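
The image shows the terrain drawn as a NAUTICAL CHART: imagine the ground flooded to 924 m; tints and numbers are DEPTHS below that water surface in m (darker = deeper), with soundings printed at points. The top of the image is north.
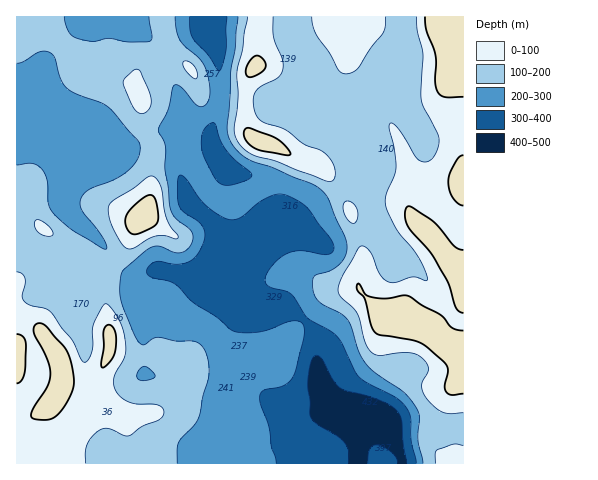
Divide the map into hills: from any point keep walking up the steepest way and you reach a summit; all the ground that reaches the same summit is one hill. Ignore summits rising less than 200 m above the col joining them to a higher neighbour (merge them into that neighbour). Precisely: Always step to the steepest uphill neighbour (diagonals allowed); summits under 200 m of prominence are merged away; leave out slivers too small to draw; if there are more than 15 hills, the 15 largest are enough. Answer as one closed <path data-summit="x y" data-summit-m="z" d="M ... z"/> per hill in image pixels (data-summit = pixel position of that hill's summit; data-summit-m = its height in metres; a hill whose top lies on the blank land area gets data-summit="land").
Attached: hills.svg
<path data-summit="land" d="M463 16l-253 1-1 15 8 17 3 26 0 28-9 28 0 9 3 11 13 18-14 16-24 18 27 25 7 14 4 16-34 19 4 8 7 9 40 21 19 1 22-6 16 7 9 10 5 10 4 48 10 18 8 9-12 0-28 8-7 5 0 2 7 14-5 5-36 16-1 2 209-1z"/><path data-summit="land" d="M209 16l-193 1 0 114 51-2 21 7 10 7-11 17-20 19-4 14 0 11 6 10 36 32 19 26 6 2 24-2-5 4-6 11-6 21 6 8 10 1 25 9 14 0 5-2 7-6 7-13 6-5-15-9-9-14 34-19-4-16-7-14-27-25 24-18 14-16-13-18-3-11 0-9 9-28 0-28-3-26-8-17z"/><path data-summit="land" d="M67 129l-51 3 0 331 219 1-10-22-2-32 2-47-2-16 3-12 11-15 7-6-26-13-3 0-11 17-12 8-19-1-20-8-10-1-3-3-3-8 4-12 8-17 5-4-24 2-6-2-19-26-32-28-10-14 0-11 4-14 20-19 11-16-10-8z"/>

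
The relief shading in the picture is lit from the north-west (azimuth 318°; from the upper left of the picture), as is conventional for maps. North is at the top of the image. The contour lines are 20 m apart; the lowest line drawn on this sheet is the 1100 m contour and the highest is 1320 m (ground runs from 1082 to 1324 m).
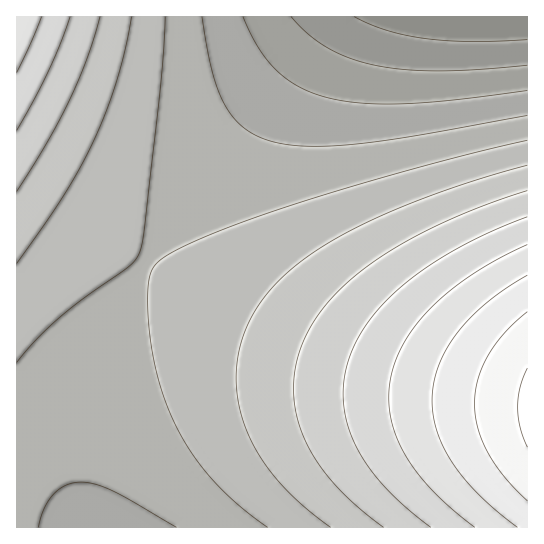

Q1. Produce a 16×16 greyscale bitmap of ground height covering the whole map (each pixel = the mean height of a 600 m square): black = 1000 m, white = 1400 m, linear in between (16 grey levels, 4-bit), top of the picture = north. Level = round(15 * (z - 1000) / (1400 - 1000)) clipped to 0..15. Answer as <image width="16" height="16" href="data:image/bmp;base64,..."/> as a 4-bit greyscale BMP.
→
<image width="16" height="16" href="data:image/bmp;base64,Qk32AAAAAAAAAHYAAAAoAAAAEAAAABAAAAABAAQAAAAAAIAAAAATCwAAEwsAABAAAAAAAAAAAAAAABEREQAiIiIAMzMzAERERABVVVUAZmZmAHd3dwCIiIgAmZmZAKqqqgC7u7sAzMzMAN3d3QDu7u4A////AGZmZnd4iZqrZmZnd4iZqrtmZnd4iJmrvGZmd3iJmqu8dmd3eImaq7x3d3d4iZqrvHd3d3iImaq7d3d3d4iJmqt3d3d3eIiZmod3d3d3eIiZiHd3d3d3eIiId3ZmZmZ3d5iHdmZmZmZmmId2ZlVVVVWZh3ZlVVRERKmIdmVUREQ0"/>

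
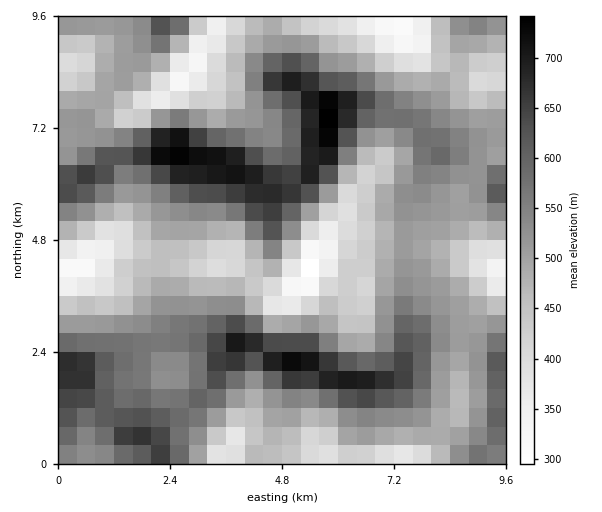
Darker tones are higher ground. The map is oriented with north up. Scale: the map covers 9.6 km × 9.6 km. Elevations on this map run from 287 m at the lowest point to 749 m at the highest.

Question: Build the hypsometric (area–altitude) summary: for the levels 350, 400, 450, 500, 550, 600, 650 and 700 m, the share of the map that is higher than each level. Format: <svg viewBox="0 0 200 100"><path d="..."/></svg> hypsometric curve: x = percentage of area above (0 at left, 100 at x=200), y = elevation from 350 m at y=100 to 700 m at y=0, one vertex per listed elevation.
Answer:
<svg viewBox="0 0 200 100"><path d="M191 100l-13-14-25-15-33-14-51-14-28-14-19-15-15-14"/></svg>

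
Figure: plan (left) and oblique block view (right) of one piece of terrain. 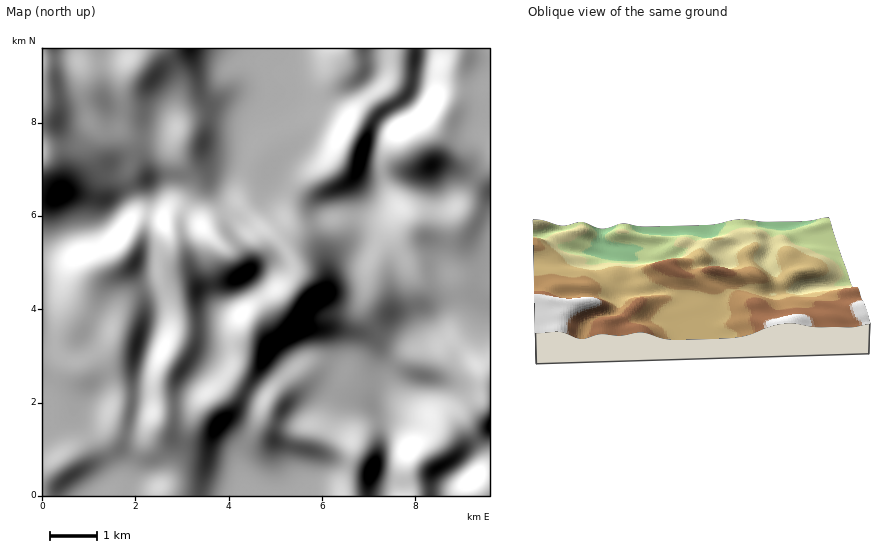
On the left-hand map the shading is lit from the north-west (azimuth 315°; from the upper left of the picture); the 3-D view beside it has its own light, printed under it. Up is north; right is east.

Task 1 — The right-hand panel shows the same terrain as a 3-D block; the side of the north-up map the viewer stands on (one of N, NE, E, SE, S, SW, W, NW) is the N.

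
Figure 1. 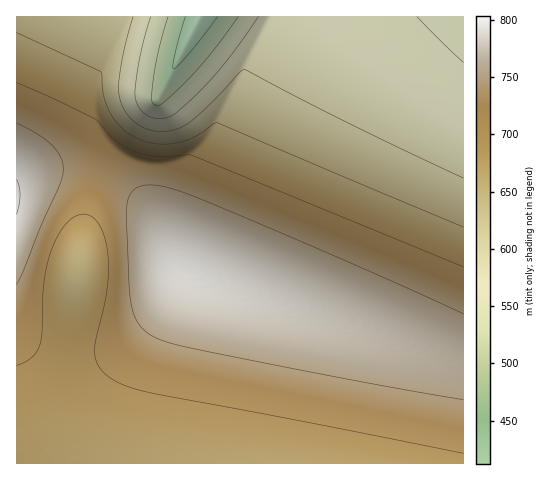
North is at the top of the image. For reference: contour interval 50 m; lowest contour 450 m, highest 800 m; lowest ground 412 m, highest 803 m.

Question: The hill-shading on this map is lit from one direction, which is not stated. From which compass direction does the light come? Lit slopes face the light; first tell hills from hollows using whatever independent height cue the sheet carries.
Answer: S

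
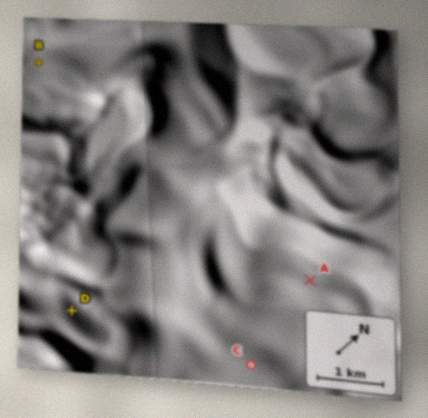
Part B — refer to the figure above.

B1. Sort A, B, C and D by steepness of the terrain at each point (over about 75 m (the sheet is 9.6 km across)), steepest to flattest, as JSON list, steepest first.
["D", "B", "C", "A"]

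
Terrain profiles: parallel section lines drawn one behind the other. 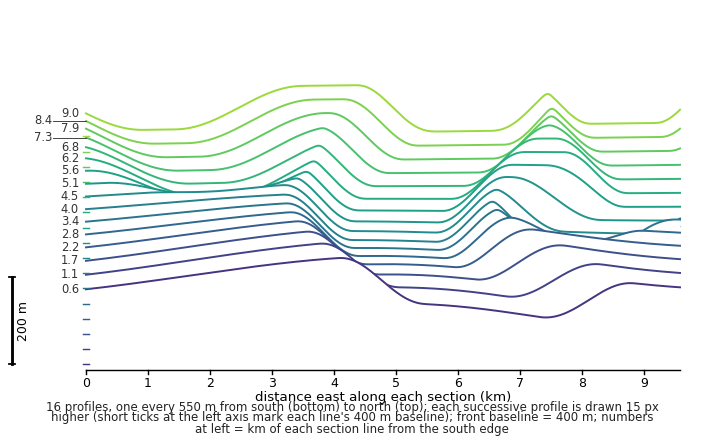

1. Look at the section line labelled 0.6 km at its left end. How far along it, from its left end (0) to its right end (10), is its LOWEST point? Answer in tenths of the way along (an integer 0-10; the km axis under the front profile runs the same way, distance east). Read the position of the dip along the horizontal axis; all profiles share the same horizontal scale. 8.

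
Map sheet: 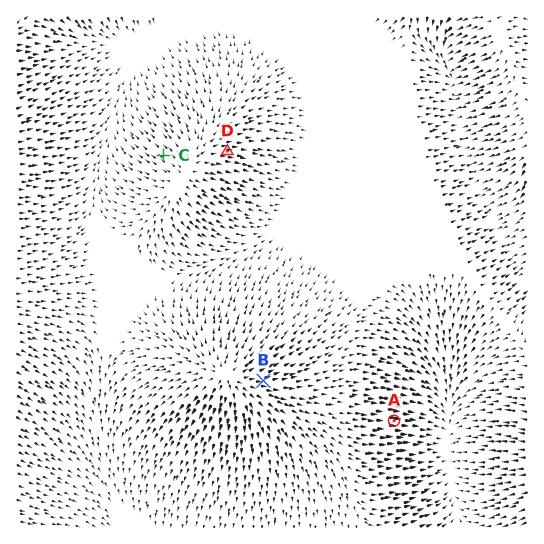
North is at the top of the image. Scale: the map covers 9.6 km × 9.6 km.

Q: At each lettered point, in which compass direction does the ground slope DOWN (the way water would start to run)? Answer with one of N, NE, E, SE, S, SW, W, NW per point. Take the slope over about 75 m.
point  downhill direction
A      E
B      E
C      NW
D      E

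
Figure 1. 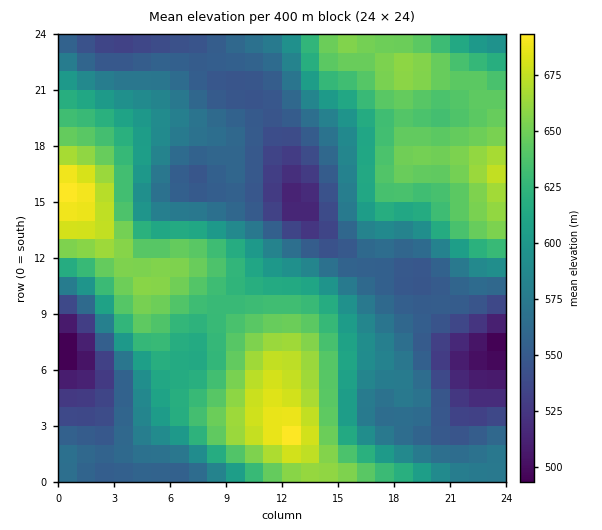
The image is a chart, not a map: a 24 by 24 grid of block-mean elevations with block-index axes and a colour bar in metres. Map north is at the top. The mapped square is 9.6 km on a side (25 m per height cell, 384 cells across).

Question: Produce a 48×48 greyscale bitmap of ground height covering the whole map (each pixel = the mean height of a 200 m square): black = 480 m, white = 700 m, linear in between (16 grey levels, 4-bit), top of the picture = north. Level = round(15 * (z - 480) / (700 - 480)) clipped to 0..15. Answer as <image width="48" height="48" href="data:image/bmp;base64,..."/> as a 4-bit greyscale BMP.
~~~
<image width="48" height="48" href="data:image/bmp;base64,Qk32BAAAAAAAAHYAAAAoAAAAMAAAADAAAAABAAQAAAAAAIAEAAATCwAAEwsAABAAAAAAAAAAAAAAABEREQAiIiIAMzMzAERERABVVVUAZmZmAHd3dwCIiIgAmZmZAKqqqgC7u7sAzMzMAN3d3QDu7u4A////AGZVVVVVVVVWZ4iau8zMzMzLuqqZh3d2ZmZlVVVVVVVmeJmrvMzczMy7qpmId3ZmZmZlVVZmZmZ3iau8zd3dzLuqmYh3ZmZmZmZlVVZmZneJqrzN3u7ty7qZh3dmZVZmZlVVVVZnd4iau83d7u7ty6mIdmZlVVVVZlVURVZ3iImqvM3e7v7ty5h3ZmZVVERFVURERFZ3iZqrvM3e7u7ty5h2ZmZlVERERERERFZ4iZqrvM3e7u7dyph2ZmZmVEMzMzMzRFZ4iZqqu83e7u7dyph2ZmZmVDMzMzMzNFZ4mZmqu83e7u3cyph2ZmdmVDMiIiIjNEZ4mZmaq8zd7u3cyph3ZndmVDIiIiIiNFZ4mZmZq7zd7t3cyph3d3ZlQyIiIhESNFeJmZmZqrzN3d3cypiHd3ZlQyIhERESNWeZqpmZqrzN3d3cupiHd2ZVQyIRERESRXiaqpmZqrvM3d3MupiHd2ZUQyIhEREjVomrqqmZqrvMzMzMupiHdmZVQzMiERIkV5q7uqqaqru7zMzLupiHdmVVREMyISI1aKu7u6qqqqu7u7u7qph3ZlVVVURDMjNGiavMy7qqqqqqu7u6qYh2ZlVVVVVEQ0VXmrvMzLu6qqqqqqqqmYdmZVVVVVVVRGZ4mrzMzMu7qqqqqqmZmHdmVVVVVVVVVXeJq7zMzMy7uqqZmZmYh2ZVVVVEVVZmZpmau8zMzMy7uqqZmIiHdmVVVVVFVWZ3d6qrvMzMzMzLu6qZiHd2ZVVVVVVVVmeIiLu8zMy7u8y7uqmYh3ZlVVVVZVVVZ4iZmszd3cy6q7u7qpmIdmVUREVmZmZmeJqqu93d3cuqqqqqmYh3ZVQzNFZnd3Z3iau7vO7u7cupiJmIh3dmVEMzNFZ4iIeImrvMzO7u7cqYd3d3dmZVQzIjNGeJmZmZq7vMzO7u7bqHdmZmZVVUQyIjNWeJqqmaq7vMzO7u7bqHZlVVVVVUQyIjRWeaq6qqq7vMzf/u7bqHZlVVVVVUQyIjRWeaq7u7u7vM3f7u3LqYdlVFVVVUQzMzRWeau7u7u7zN3e7t3LqYdlVVVVVUQzM0Vmiaq7y7u8zN3d3cy7qYdmVVVVVUQzNEVniaq8zMzMzN3czMu6qYd2ZVVmVURDRFVniZq7zMzMzMzcy7uqmYh3ZmZmVVRERFZniZq7zLu7zMzLu7qqmYh3dmZmVVRERVZniZq7u7u7u7zLuqqpmIh3dmZlVVRFVWZ3iZq7u7q7u7vKqqmZiIh3dmZVVVVVVmd4iaq7u7qru7u6qZmIiId3ZlVVVURVZniImqu7u7qru7u5mZiId3d2ZVVURERVZ4mZqru8y7u7u7u5iId3d3dmZVVEREVWaJmqq7vMzMu7u7u4h3ZmZmZmVVVVVVVWeJq7u7zMzMy7u7undlVVVVVVVVVVVVVmeau7u7zMzMy7u6qmZVRERFVVVVVVVVZniavMzMzMzMu7qpmWVURERERERVVVZmZniavMzMzMzLuqmZiFVERDNEREREVVZmZ3iavMzMu7u7qpiIhw=="/>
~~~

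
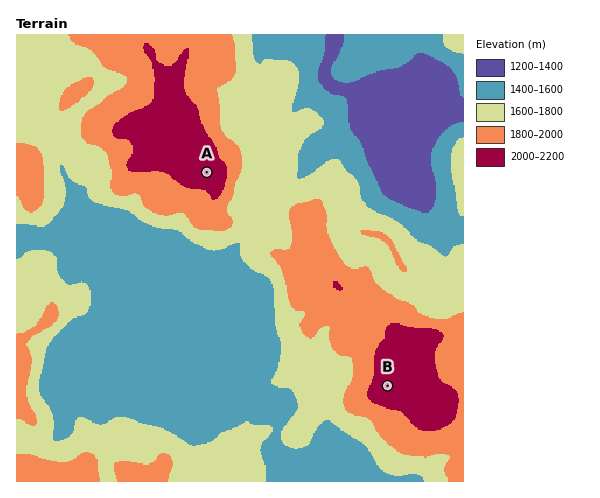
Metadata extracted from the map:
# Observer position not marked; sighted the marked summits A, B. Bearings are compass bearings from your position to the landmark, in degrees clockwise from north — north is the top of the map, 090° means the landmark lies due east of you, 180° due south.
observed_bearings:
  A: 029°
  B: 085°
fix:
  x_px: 73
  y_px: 413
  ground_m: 1570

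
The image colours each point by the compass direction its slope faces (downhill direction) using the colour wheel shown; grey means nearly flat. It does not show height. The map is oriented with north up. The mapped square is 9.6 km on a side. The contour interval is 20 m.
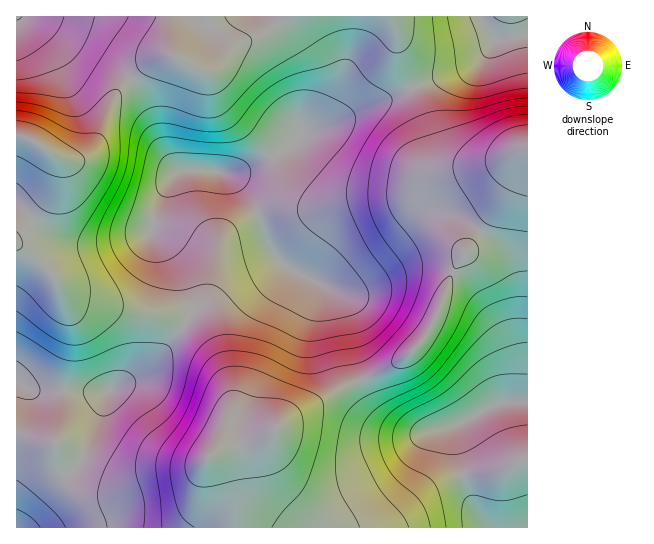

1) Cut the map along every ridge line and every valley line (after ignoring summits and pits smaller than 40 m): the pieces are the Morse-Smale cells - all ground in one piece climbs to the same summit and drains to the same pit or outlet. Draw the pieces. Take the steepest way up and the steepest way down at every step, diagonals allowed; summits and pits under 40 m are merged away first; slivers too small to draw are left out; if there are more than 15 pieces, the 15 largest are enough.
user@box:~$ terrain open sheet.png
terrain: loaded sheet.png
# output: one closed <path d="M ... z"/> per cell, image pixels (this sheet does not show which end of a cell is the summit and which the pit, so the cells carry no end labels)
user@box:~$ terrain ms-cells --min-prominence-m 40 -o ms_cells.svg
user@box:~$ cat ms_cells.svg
<path d="M390 16l-103 0-21 16-32 15-17 18-7 4-5 2-10-3-24-13-13 2-9 6-11 8-22 23-7 12-12 35-10 14-10 5-10 0-12-5 2 4 0 16-2 10-15 24-24 25 0 9 14 10 22 22 14 20 8 4 51 12 40 6 18 10 12-20-4-21-15-29-24-24 0-6 16-42 11-13 4-1 28 0 10 2 22-2 39-19 24-19 23-6 34-19 50-19-14-35-2-21z"/><path d="M413 89l-50 19-34 19-23 6-17 15-32 17-14 6-19 3 7 3 14 14 8 12 14 38 12 20 11 8 33 16 18 16 7 14 7 43 7 22 37-19 11-8 14-15 13-24 16-44 51-73 8-16 7-22 9-10-10 0-19 11-10 3-27 1-17-4-10-11-10-31z"/><path d="M211 171l-28 0-12 10-10 18-9 34 24 24 16 33 3 17-12 20 26 26 10 13 10 23 2 24-7 21-11 17 2 1 35-8 19-8 12-13 8-6 24-12 26-17 19-7 3-3-6-20-7-43-7-14-18-16-33-16-10-7-13-21-10-30-12-20-18-16z"/><path d="M527 149l-8 10-7 22-8 16-51 73-16 44-13 24-14 15-11 8-38 20 15 28 9 8 14 10 15 5 15 0 30-7-3 2 0 14 11 49 9 21 13 17 39-1z"/><path d="M361 380l-22 8-26 17-24 12-8 6-12 13-19 8-29 5-10 6 7 2 7 8 6 10 4 16 0 36 252 1-11-17-9-21-11-49 0-14 3-2-30 7-15 0-15-5-14-10-9-8z"/><path d="M183 328l-37 44-38 21-11 32-14 33-13 15-19 12-16 17-17 26 217-1 0-36-4-16-6-10-7-8-7-2 8-10 10-27 0-29-10-23-10-13z"/><path d="M169 16l-152 0-1 119 21 8 25 16 15 1 10-5 10-14 12-35 10-16 30-27 9-6 14-3-3-5z"/><path d="M17 244l-1 137 10 7 8 3 24 1 49 0 39-20 35-42 1-3-17-10-78-14-21-8-14-20-22-22z"/><path d="M527 16l-46 0 0 5 15 20-9 13-9 9-12 6-53 20 22 60 10 11 17 4 27-1 10-3 19-11 10-2z"/><path d="M17 381l0 147 18-26 16-17 14-8 12-11 15-28 16-44-1-2-73-1z"/><path d="M479 16l-88 1 6 16 2 21 14 34 53-19 12-6 9-9 9-13z"/><path d="M286 16l-116 0-1 33 2 4 8 7 27 11 11-6 17-18 32-15z"/><path d="M22 136l-6 1 1 96 27-30 11-18 2-10 0-16-2-4-18-12z"/>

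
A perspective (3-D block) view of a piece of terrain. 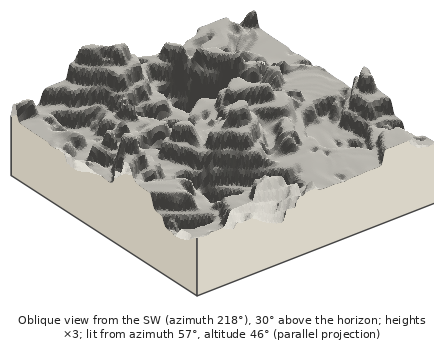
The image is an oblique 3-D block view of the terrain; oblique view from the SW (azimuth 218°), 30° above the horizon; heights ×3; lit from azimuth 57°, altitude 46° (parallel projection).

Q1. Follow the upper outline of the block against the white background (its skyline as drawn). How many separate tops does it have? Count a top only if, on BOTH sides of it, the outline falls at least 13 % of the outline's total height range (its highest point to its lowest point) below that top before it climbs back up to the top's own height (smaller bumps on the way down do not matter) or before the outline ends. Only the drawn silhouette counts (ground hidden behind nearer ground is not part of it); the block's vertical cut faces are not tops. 2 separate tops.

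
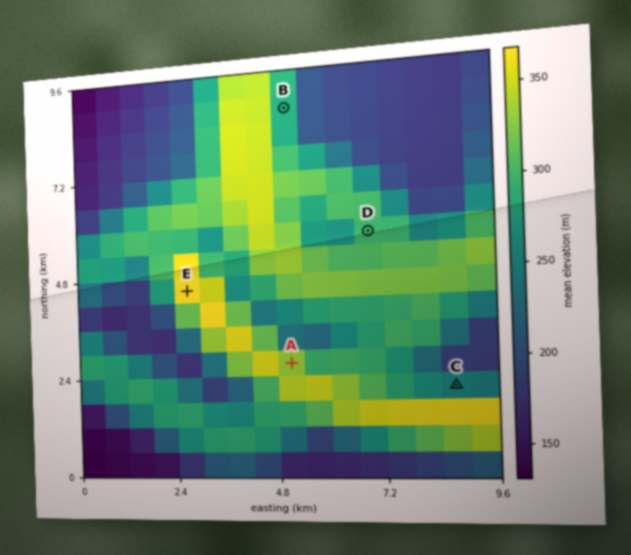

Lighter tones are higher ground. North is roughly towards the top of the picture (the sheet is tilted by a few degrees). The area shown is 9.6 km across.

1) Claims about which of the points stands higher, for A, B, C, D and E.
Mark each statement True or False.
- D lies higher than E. False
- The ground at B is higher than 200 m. True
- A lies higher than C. True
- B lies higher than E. False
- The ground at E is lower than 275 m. False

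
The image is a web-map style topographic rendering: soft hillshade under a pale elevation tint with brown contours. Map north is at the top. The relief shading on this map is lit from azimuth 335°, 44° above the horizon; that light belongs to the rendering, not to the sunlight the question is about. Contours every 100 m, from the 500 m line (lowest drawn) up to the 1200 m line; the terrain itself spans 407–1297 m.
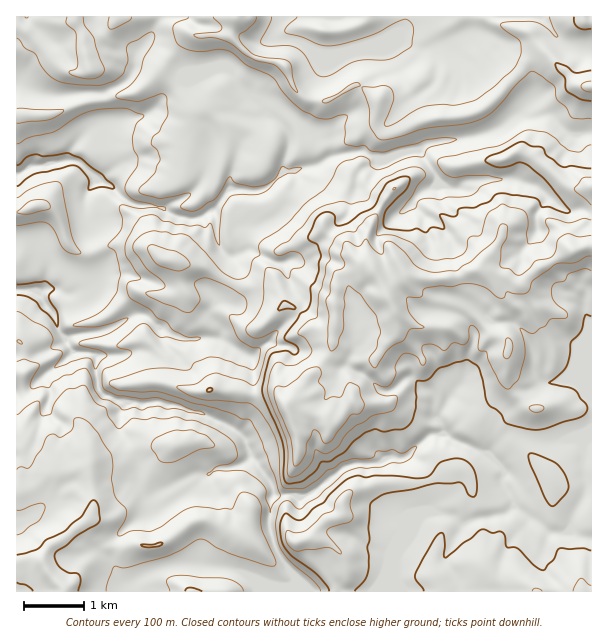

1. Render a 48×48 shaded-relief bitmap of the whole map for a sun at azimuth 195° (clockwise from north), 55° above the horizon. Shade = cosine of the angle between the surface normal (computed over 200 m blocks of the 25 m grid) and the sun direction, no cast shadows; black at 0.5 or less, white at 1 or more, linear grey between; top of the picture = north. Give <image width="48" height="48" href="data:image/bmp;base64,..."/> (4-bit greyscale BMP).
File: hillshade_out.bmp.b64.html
<image width="48" height="48" href="data:image/bmp;base64,Qk32BAAAAAAAAHYAAAAoAAAAMAAAADAAAAABAAQAAAAAAIAEAAATCwAAEwsAABAAAAAAAAAAAAAAABEREQAiIiIAMzMzAERERABVVVUAZmZmAHd3dwCIiIgAmZmZAKqqqgC7u7sAzMzMAN3d3QDu7u4A////ALvHR5qqmZUREUirq+7MuqqrqZq6mXNYh7u2WJqrqpZFVYvLru3LqZqqqZqqmGV4h4mHiJq83MqZq83J7uy6iZqZmZmYh2eIdlZ5qqqrzMy7zNyZ3syneZqZmYiIh3mHZmZYq7qWVYvMzLpZqJqZmZqpmZiHiImYiZhmirqWRVerqJhpUUirqZqqmZmIeIm6q6qYeJh4iHVVVoh2IBSaeKqqmaupiKu6qqqqmYZomZdUV4VGRiBIiru6qqqpmbu6qZq7qYeIqqmHiHI67sUDeaqqqqqYiruqqZmrqpiZq7upl1NqzrtwEkZ4mqqHm7qZmZmaqpiZq8y7umWpfpvJZURXmZhnu7qZmZmZmYd5q7zMymjJfK3cy7qoh2aKu6mJmZiIiGVomYiZYlzKm77KvN3Ldoq8uqqpmnhnh1VXZTMQBL3Lury6zd3Lmby7u8y7uldYhlRCEQAVre7LyqmbzNypq6qrvN3LukVndiF4mKzv/+7LqZiKuqmIq5mrzLmZmYRVVQju7v7u7LqZaJiIdoiIqqmr3IVniZdTI0u7vKhVVURWVoiHWrmLy7qs24iZmnd1EEM0VVVkIhQ0QliYnLmtvMzM24q6mneGNJiIiGdlMlpAI1m6u6rMvc3cuYu6mod0iamap1Z2V87De6q6qazL3d3Mp4upqmZVyqhlZYq6q83siqqqqqy8zMq6hauruUMpupqnWt3bvIaspVmpqruZmYrJmsu7qDJbh3i83u3Kqodqt1mprMp5mZu7zLqYiUaqmZeN3Lypq7qId4eqvLiru8zMu7mImrzKqqmImryqy6qoWIWazJm7u8zMqqqru8zLu7qpvey8p2iGZ3Z6y4qWVmm6h3u83aqry7u83cmHRXd4qad6l2lCEzR4h2et7JqsyZupqFRDSal5rMl4RFMCVmZHmHRqq7u8l4iFQxETerp1WKtANhADZphmqYZ1NN3seJmWMQA1eqqXVEhAJBAUeId3d3hxA83ZaJqWQ1irmaqphiAzEHh2dlVUQ1cyaEd1eIh6vN3MyHd5mEA2QYu4UzIyECRrzAE1iXiazNyquZqod3ZodimIZ4d1I1nMulECZ6u3eJq6rM3KeHd4hgA3jN3Mu73IU8iGetypiZqqm7qqm6l2ZlECiqu93dxzIc3cvLqru6qqqqmaq7uZm9uGhDNESZZDNc3cypmqqqqqqqqYqqq7zd3cuYdSADM1d93cy6qph5qquqmIqry6rLvN3t3KcyNYuru7vMzMuJqqqZmJrN7bq7mau7zMuXebzWVnq83u7KqaqZmaztzMy6mYZmeKu6q97meavN3MzcqZmZq83IeLyXiJh3d3q7vM3qve7uyom8qZmavN12ZmdkZ4iIiHis3cl8zMzcqpiaqqqc7tpYmHVmd3iImYib3ZQcy5moiKmJvNzeyXNpqpiIiIiJmZmayVVsuqqYmbqZzu7tdVabzLuqmZmqmZq7lXq6qruYq8y6qrzbqpmruru6qqqqqry5Z73ZnMyYrcy6hYm9uZmqd5zLqqqru8yWac3g=="/>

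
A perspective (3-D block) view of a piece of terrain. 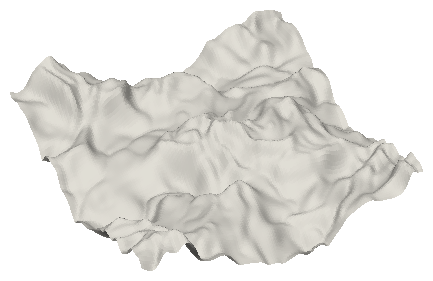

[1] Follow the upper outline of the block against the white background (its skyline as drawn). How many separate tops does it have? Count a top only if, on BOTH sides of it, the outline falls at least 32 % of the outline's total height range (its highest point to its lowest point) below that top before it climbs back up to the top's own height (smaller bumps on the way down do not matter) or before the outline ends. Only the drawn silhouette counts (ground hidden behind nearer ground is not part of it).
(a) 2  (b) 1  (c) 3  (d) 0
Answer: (b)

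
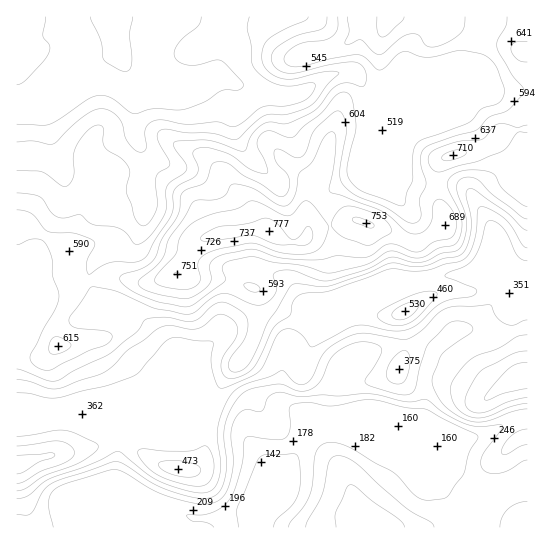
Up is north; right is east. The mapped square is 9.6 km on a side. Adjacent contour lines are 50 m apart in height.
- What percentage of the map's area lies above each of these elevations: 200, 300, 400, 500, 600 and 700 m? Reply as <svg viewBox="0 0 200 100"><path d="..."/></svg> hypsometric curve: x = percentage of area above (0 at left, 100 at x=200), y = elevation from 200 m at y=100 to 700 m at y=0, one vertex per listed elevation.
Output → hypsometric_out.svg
<svg viewBox="0 0 200 100"><path d="M187 100l-26-20-50-20-36-20-46-20-22-20"/></svg>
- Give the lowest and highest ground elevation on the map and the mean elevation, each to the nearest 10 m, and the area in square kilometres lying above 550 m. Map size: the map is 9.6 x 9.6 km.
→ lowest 130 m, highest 780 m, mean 430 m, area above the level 22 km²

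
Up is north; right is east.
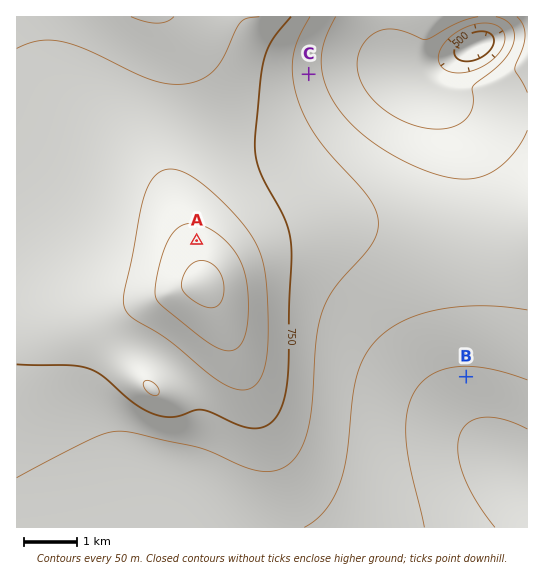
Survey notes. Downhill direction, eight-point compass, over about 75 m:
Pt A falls N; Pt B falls S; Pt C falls E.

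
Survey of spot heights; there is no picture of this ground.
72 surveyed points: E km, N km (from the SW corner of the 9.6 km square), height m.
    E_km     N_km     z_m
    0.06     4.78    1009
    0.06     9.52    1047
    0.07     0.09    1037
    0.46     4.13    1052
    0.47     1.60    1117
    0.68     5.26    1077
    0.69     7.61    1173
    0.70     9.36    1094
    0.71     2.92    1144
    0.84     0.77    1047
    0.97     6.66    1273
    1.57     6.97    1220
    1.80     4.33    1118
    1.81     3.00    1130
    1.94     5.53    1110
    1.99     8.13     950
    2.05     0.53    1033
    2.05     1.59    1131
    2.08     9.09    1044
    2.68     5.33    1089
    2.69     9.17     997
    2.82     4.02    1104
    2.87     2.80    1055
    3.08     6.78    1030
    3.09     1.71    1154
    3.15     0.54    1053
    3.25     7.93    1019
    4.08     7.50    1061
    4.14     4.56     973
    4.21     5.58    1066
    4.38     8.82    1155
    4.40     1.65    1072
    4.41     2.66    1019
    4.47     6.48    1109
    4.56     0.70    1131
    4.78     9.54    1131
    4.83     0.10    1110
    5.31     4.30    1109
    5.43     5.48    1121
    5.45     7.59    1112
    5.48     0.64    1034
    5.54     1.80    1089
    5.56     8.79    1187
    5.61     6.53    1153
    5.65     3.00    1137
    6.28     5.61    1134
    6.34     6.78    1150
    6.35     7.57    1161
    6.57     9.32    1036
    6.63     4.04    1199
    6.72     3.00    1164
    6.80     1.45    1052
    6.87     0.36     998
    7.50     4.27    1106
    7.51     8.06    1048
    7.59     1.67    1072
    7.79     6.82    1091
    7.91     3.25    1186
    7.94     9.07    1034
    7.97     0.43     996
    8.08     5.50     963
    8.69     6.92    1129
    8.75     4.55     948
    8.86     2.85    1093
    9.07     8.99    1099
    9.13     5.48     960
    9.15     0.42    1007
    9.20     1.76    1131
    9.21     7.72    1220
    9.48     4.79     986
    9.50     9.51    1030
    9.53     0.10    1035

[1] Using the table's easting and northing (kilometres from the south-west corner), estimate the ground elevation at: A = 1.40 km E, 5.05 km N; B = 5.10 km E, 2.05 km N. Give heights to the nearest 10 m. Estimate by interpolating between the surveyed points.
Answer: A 1100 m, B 1040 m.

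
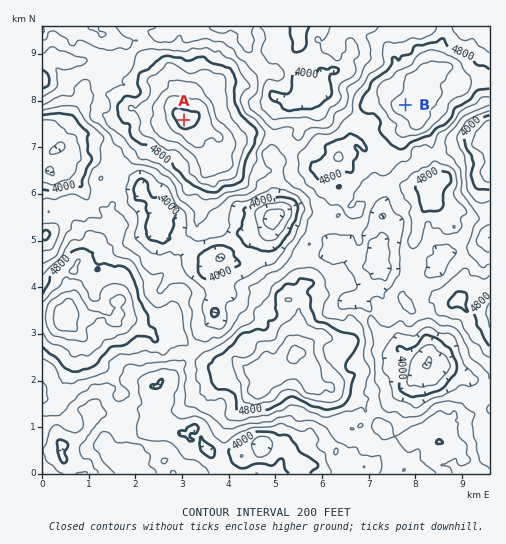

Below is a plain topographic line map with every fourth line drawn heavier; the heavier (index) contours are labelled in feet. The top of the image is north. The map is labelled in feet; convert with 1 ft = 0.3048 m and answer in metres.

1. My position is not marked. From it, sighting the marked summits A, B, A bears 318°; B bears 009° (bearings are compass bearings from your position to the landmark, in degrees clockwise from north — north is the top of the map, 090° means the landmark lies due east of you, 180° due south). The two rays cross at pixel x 370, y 327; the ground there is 1340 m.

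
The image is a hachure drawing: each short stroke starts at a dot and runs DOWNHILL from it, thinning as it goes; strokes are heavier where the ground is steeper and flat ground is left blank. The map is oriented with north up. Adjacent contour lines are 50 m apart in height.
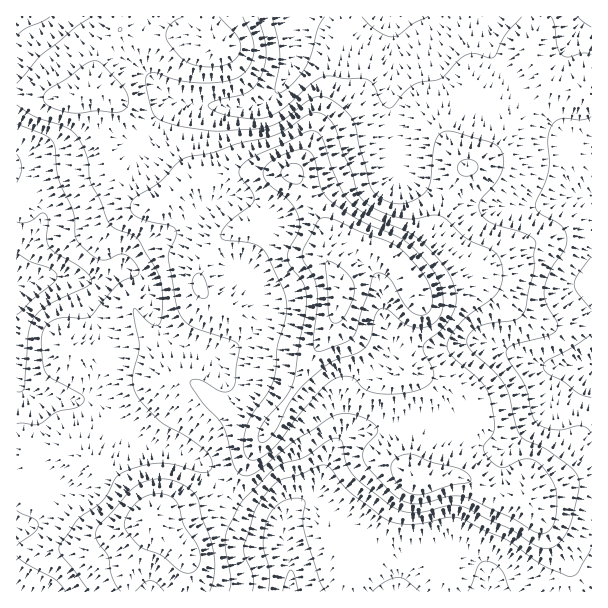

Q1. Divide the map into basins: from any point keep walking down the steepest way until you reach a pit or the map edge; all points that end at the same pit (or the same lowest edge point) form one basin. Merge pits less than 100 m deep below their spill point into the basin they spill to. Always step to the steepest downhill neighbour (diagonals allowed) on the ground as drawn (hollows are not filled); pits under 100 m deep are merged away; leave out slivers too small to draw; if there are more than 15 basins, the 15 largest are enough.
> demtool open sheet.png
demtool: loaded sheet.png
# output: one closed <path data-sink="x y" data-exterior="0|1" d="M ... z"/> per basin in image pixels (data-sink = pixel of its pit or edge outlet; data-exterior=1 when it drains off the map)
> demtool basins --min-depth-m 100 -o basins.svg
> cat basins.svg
<path data-sink="591 366" data-exterior="1" d="M591 16l-384 0 1 16 10 14-11-6-15-4-45 2-15-2-12-6-20 26-8 24-1 10 3 2 3 10 1 30 18 42 14 18 14 13 12 1 9-2 24-22 11-4 42-6 51 2 33 56 0 13-2 12 3 7 1-4 10-10 10-4 24 4 23 11 17 22 6 15 0 12-9 19-3 14 3 27-1 3 19 13 7 18-2 21-14 26-4 13 0 15 3 3 12 0 12-4 18 0 11 4 28 16 27 3 33-13 18-5 16-1z"/><path data-sink="17 287" data-exterior="1" d="M206 16l-190 1 1 575 172 0 1-14-4-24-32-29-3-9 59-17 15-9 10-10 61-93 18-34 17-24 6-15 3-14 0-15-16-30 2-12 0-13-33-56-51-2-42 6-11 4-24 22-16 2-8-2-11-12-14-18-6-12-12-30-1-30-1-7-5-5 9-34 20-26 12 6 15 2 45-2 24 8-8-12z"/><path data-sink="290 591" data-exterior="1" d="M353 244l-15 4-10 10 0 5 12 22 0 15-6 23-20 30-18 34-55 86-16 17-15 9-59 17 3 9 32 29 2 10 2 27 401 1 0-111-15 0-18 5-33 13-27-3-25-15-14-5-18 0-12 4-12 0-3-3 0-15 20-49 0-11-4-13-8-10-14-8 1-3-3-27 3-14 9-19 0-12-6-15-17-22-14-7z"/>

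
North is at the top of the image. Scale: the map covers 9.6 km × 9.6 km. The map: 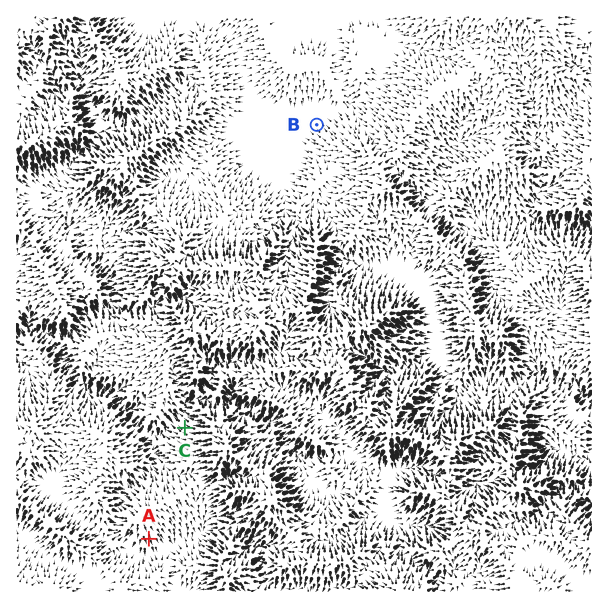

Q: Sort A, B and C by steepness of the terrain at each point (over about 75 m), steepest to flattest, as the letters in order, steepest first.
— C A B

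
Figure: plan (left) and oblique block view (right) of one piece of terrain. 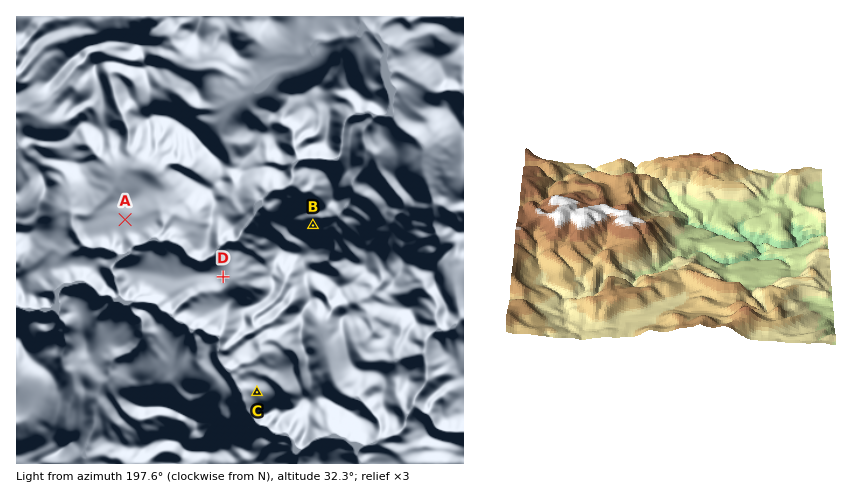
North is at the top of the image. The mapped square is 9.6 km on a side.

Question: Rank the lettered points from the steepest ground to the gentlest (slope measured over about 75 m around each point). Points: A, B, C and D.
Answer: B C D A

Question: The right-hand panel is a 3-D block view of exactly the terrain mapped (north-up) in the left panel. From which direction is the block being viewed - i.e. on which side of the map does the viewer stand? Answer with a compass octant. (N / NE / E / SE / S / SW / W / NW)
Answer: N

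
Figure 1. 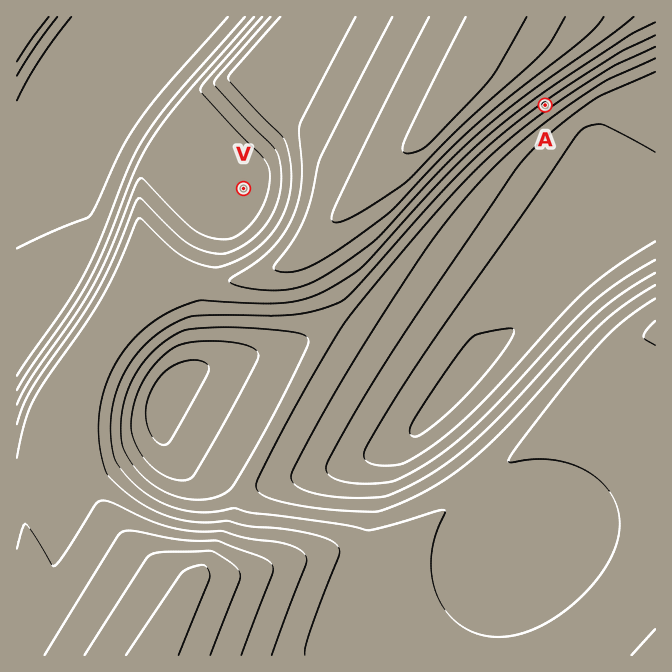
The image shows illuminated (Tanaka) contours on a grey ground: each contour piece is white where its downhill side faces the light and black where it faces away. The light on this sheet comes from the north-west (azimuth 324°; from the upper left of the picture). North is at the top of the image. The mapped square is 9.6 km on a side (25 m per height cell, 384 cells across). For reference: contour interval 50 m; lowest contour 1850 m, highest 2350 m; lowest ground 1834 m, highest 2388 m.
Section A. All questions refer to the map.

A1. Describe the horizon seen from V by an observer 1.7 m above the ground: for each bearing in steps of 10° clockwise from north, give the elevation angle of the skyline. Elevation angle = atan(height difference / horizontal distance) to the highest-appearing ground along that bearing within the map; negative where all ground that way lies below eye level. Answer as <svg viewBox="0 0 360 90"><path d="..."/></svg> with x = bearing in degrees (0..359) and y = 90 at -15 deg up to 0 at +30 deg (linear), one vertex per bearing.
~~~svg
<svg viewBox="0 0 360 90"><path d="M0 49l10-2 10-1 10-1 10-1 10-2 10-2 10-2 10-1 10-1 10-1 10 0 10 0 10 1 10 1 10 1 10 2 10 1 10 2 10 3 10 2 10 0 10 0 10 1 10 0 10 1 10 3 10 3 10 3 10 1 10 0 10-1 10 1 10 0 10-3 10-5"/></svg>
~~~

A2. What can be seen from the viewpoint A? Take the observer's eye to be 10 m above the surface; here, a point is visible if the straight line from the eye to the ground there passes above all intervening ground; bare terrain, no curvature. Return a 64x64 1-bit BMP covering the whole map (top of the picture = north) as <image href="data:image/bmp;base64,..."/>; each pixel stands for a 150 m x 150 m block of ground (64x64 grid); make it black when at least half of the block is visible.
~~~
<image width="64" height="64" href="data:image/bmp;base64,Qk0+AgAAAAAAAD4AAAAoAAAAQAAAAEAAAAABAAEAAAAAAAACAAATCwAAEwsAAAIAAAAAAAAA////AAAAAAAAAAAP//4AAAAAAAf//AAAAAAAA//4AAAAAAAD//AAAAAAAAH/4AAAAAAAAf/AAAAAAAAA/4AAAAAAHwB/gAAAAAD/4H8AAAAAA//+PgAAAAAP///+AAAAAB////4AAAAAP////wAAAAB/////wAAAAH/////gAAAAf/////gAAAAAA////AAAAAAB///+AAAAAAH///8AAAAAAP///4AAAAAAf///wAAAAAB////gAAAAAD////AAAAAAP///+AAAAAAf///8AAAAAB////4AAAAAD////wAAAAAP////gAAAAAf////AAAAAB/////AAAAAD////+AAAAAH////8AAAAAf////8AAAAA/////wAAAAD/////AAAAAH////8AAAAAf////wAAAAA/////AAAAAD////8AAAAAH////wAAAAAf////AAAAAA////8AAAAAD////wAAAAAH////AAAAAAP///8AAAAAA////wAAAAAB////AAAAAAH///8AAAAAAP///wAAAAAA////AAAAAAB///8AAAAAAD///wAAAAAAH///AAAAAAAH//8AAAAAAAH//wAAAAAAAH//AAAAAAAAH/8AAAAAAAAH/wAAAAAAAAP/AAAAAAAAAP8AAAAAAAAAPwAAAAAAAAAHAAAAAAAAAAMAAAAAAAAAAQ=="/>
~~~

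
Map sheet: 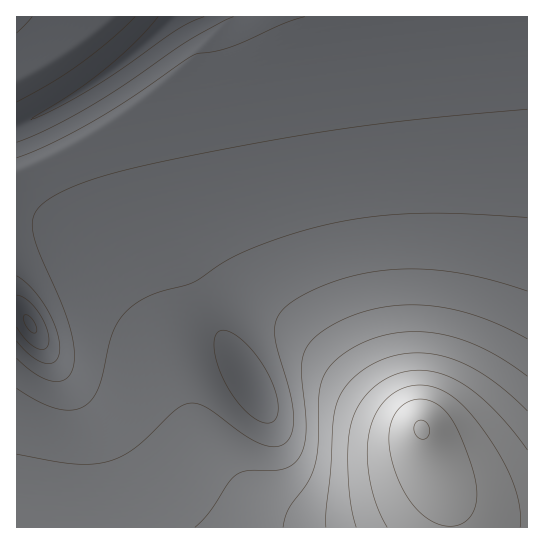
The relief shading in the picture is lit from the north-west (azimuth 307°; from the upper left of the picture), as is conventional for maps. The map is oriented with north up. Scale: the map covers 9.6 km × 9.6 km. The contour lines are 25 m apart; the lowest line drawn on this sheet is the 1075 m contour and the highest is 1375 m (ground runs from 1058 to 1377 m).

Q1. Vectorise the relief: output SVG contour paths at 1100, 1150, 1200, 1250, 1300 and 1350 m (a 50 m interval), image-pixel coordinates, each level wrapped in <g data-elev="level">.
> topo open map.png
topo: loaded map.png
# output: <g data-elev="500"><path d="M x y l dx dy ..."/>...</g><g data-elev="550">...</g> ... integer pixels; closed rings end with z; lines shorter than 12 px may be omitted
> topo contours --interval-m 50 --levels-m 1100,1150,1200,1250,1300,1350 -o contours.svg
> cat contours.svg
<g data-elev="1100"><path d="M17 295l5 2 7 4 12 16 7 17 1 8-2 5-5 3-8-3-9-9-8-11"/><path d="M17 102l34-19 28-19 32-25 24-22"/><path d="M32 17l-15 16"/><path d="M233 17l-46 24-64 44-37 24-39 20-30 13"/></g><g data-elev="1150"><path d="M527 109l-137 14-116 17-143 29-38 10-30 12-16 9-9 8-5 9-1 10 6 23 22 51 9 25 5 24-1 17-3 7-4 5-7 2-6 0-18-7-18-16"/></g><g data-elev="1200"><path d="M527 291l-34-11-32-7-30-3-29-1-28 3-28 6-27 9-23 12-16 14-3 6-2 8 1 18 14 46 4 24-1 11-2 9-5 7-5 4-11 0-13-4-15-9-33-24-10-5-8-1-8 2-8 5-29 29-13 11-12 7-12 4-16 3-19 0-57-10"/></g><g data-elev="1250"><path d="M527 376l-24-16-22-13-23-9-23-5-22-1-23 2-21 6-19 9-18 14-10 16-3 16-1 47-3 23-8 18-19 27-5 17"/></g><g data-elev="1300"><path d="M527 450l-17-23-18-20-18-15-17-11-16-7-18-4-16 1-16 5-14 9-12 12-9 13-5 16-3 21 0 32 3 27 5 21"/></g><g data-elev="1350"><path d="M446 526l8 0 8-2 6-5 5-6 4-16-3-23-14-39-12-21-8-8-9-5-9-2-9 1-8 3-6 5-8 14-2 19 3 21 9 24 13 20 15 13z"/></g>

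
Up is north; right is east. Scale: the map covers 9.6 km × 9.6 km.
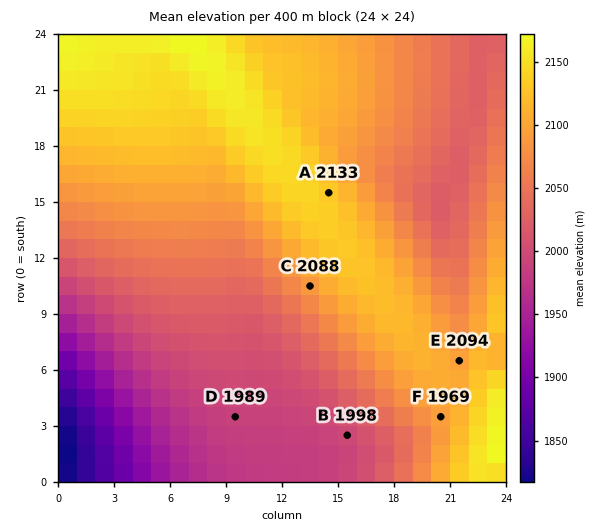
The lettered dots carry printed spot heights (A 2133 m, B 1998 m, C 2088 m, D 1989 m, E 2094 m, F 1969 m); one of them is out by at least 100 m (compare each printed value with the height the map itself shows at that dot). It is F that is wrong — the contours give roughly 2094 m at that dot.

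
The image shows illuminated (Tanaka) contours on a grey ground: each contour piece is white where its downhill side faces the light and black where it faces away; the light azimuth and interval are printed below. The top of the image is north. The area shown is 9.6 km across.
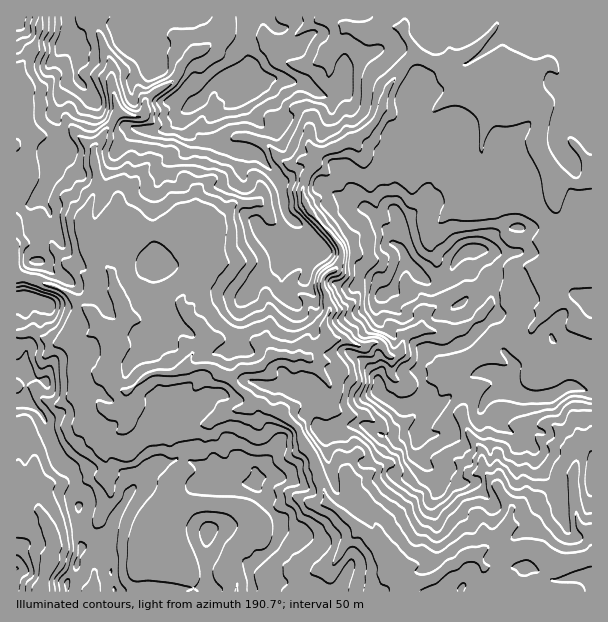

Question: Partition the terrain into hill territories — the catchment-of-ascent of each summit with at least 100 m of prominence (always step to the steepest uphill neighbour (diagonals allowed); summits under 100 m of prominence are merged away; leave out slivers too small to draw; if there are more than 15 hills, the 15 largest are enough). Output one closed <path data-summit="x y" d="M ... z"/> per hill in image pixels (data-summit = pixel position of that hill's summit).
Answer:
<path data-summit="248 69" d="M591 16l-550 0-5 28-20 28 0 203 2 2 20 3 28 12 24 20 11 13 7 3 6 5 1 14-5 15 0 15 10 13 7 2-1 16 2 4 18 9 12 1 9-4 15-14-1 9 7 7 9 4 10 0 20-14 21-2 4-4-2-6-20-20 7-6 5-4 16-1 15-12 27 0 8 3 18-20-1-18 5-8 0-6-8-24 2-4 14-12 4-15-10-15-22-24-8-17 2-15 9-15 3-10 37-15 12-7 13-14 10-32 14-19 14-13 16 7 8 0 28 29 15 1 8-8 18 0 12 12 19 6 4 5 0 7-6 32 14 31 14 3 9 4 16-3z"/><path data-summit="419 273" d="M416 55l-14 13-14 19-6 23-9 15-17 14-38 13-14 28-2 15 5 12 25 29 10 15-4 15-9 6-7 10 8 24 0 6-5 8 0 21-17 17-8-3-27 0-12 11-7 2-12 0-12 10 20 20 2 5 8 0 7 6 14 3 17 16 8 19 8 12 12 42 34 28 10 10 11 17 9-3 7 7 3 6-3 10 2 4 12 3 18-3 39-26 6 0 11 14 16-12 20-8 16 2 11 9 13 5 30-6 1-24-8-5-7-10-3-21 0-28 8-24 10-8 0-256-17 2-9-4-14-3-14-31 6-32 0-7-4-5-19-6-12-12-18 0-8 8-15-1-28-29-8 0z"/><path data-summit="17 300" d="M17 276l-1 225 11 7 11 2 6 8 8 18 2 12-12 37 0 6 290 1-2-20 13-26 13-13 2-5-14-14-18-13-12-42-8-12-8-19-17-16-14-3-7-6-8 0-9 6-16 1-20 14-10 0-9-4-7-7-1-7-13 12-9 4-12-1-18-9-2-4 1-16-7-2-10-13 0-15 5-15-1-14-6-5-7-3-11-13-24-20-28-12z"/><path data-summit="17 569" d="M17 502l-1 89 25 1 13-44-2-12-8-18-6-8-11-2z"/><path data-summit="17 17" d="M39 16l-23 1 1 55 19-28 4-18z"/>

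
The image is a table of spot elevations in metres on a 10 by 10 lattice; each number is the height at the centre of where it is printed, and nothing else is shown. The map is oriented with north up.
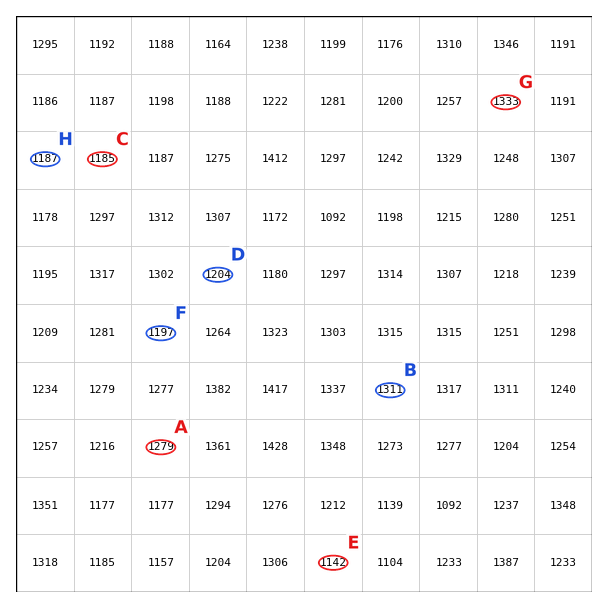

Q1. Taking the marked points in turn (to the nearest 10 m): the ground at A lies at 1280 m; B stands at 1310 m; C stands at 1190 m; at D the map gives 1200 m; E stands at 1140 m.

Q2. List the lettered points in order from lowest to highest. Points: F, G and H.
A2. H F G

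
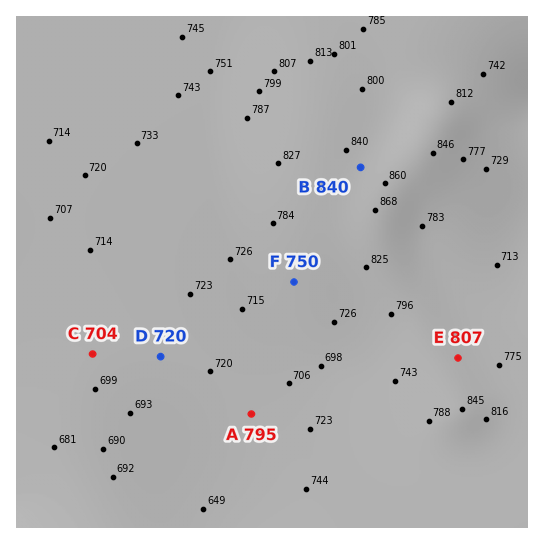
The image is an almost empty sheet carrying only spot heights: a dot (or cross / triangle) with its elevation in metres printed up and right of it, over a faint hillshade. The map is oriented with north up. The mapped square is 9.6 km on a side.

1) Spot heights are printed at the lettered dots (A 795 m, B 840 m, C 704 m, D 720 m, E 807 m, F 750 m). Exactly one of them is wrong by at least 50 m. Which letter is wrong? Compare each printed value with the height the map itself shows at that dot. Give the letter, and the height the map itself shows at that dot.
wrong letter A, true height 720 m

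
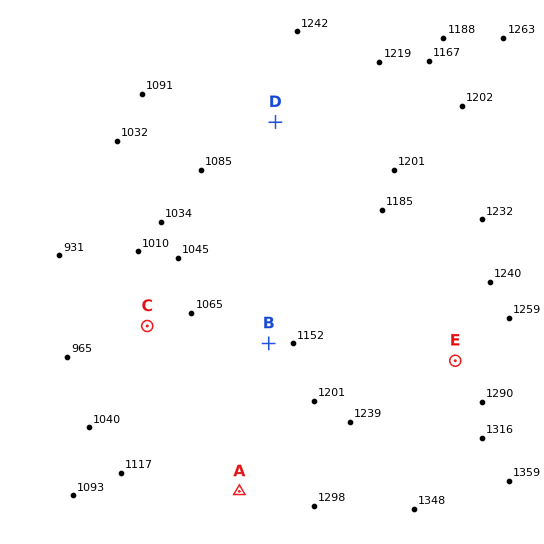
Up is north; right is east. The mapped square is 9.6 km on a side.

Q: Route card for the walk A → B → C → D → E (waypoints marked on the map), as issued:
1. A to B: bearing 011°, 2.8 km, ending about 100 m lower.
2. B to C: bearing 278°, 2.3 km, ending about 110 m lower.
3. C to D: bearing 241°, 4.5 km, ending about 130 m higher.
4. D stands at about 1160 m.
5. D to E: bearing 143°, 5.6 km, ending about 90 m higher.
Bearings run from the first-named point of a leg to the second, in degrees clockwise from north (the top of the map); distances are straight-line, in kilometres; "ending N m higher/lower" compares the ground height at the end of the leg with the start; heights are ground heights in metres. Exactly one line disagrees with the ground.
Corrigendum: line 3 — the bearing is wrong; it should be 032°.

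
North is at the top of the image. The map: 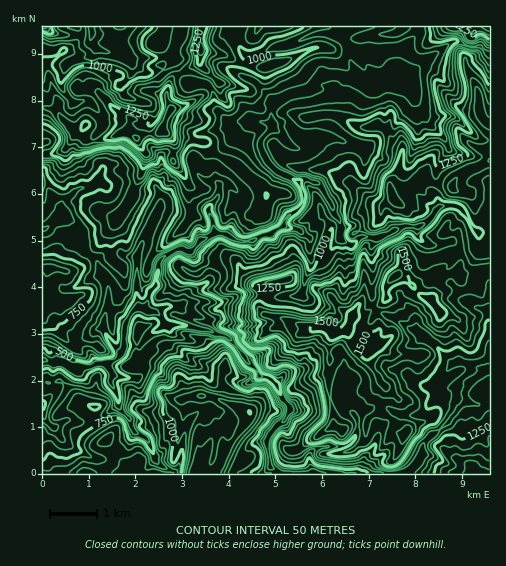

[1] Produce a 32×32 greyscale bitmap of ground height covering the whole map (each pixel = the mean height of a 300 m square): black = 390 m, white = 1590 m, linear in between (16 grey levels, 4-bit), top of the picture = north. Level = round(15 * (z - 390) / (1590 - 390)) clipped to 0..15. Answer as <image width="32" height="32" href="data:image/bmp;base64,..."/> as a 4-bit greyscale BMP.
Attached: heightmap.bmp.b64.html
<image width="32" height="32" href="data:image/bmp;base64,Qk12AgAAAAAAAHYAAAAoAAAAIAAAACAAAAABAAQAAAAAAAACAAATCwAAEwsAABAAAAAAAAAAAAAAABEREQAiIiIAMzMzAERERABVVVUAZmZmAHd3dwCIiIgAmZmZAKqqqgC7u7sAzMzMAN3d3QDu7u4A////AFVmZnZnqqmHZ3eIiaqavN1EVWZlaJqqiHmZq7q8qbzMQ0VmRGiaqpd5q7y7zbm7uzNEVTV4maqpZorNzMzLqqskRENGeZmauoZ5zMzMy7qqI0QyRYmqqZl2iczM3cuqqiMiISNoiIh2V5rMzdy7qqoRAREjV2eIVXebzM3cy6qqETIhIjRWdkaKu8ze3cy6qjRDISIjNER6rN3d7u3Lu8tUQyEiESI2i83e7u7dvN3LVUQiERIjRpvMu93t3M3ty2VUMyEiI1aKqqrM3e3e3MxlVDMiJEVnm7uqu8zu7d3MZlQ0MyVmZ4iamJq83t3d3FRERDM0RWdmeIeJq87czMtERFRDRENURFd2h4msy8y7MzRWU0VkRGZVZ3eaqavMuzNFZlQ0ZVZ3dWd3mru6u7tDRVZlNGZWd3dWZ5rMy7vLRURFZUZ3Znd2VniZvMvNy1ZVVWdnd2d3VWd4iKu8vMx4dlZ5iXd3dlZnd3ebq6q8eamZq6qIdmVmZmd3ipmazHm6q8vLiHZlVmZniIl3iryaqqu6u5h2ZVZ3d3iHZnnNmZmqmbuph2ZWZmZmZmaKzZiqqJmqmZh3ZmZmZmZmicyHmYh4mZmYeIdmZmZmZnnLh3d2Z4ibmIiIdmZmZmZ6uXd2ZniIm5iId3d2ZmZneJlWZWZoiJqYiYh3Zmd3d5m7"/>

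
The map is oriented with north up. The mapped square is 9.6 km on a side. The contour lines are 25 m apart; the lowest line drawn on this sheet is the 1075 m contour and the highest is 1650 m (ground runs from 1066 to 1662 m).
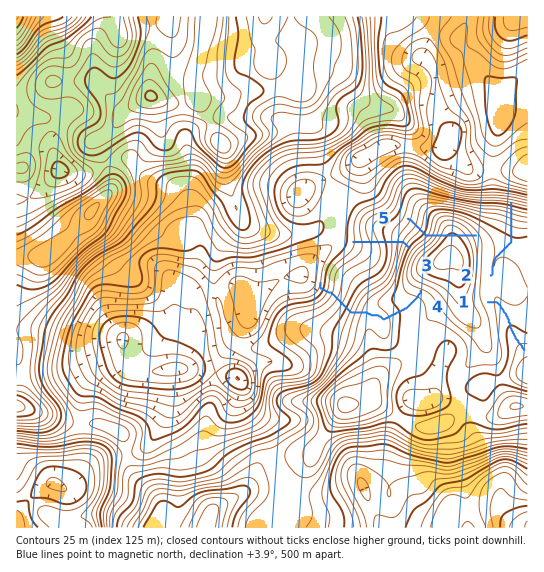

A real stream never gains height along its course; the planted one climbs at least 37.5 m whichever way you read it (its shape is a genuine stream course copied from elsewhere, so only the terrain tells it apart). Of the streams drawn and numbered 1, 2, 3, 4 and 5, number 5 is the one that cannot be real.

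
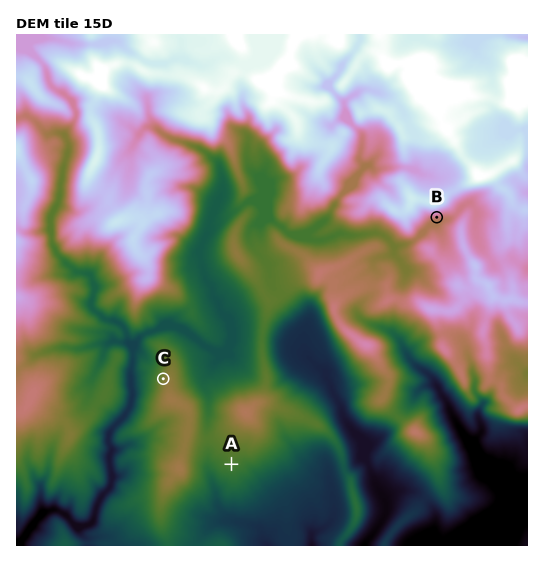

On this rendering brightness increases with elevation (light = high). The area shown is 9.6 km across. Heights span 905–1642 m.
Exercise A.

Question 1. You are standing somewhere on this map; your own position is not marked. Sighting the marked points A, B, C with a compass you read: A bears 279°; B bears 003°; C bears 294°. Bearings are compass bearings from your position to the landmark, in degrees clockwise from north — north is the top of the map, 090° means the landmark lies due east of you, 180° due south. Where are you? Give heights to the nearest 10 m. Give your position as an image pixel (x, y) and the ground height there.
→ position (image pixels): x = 422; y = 494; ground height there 1060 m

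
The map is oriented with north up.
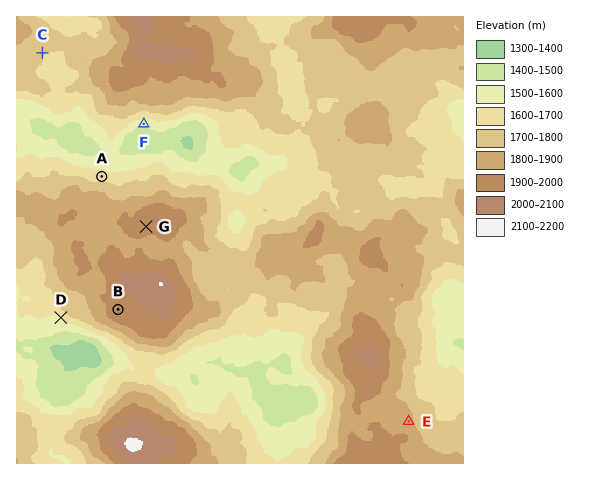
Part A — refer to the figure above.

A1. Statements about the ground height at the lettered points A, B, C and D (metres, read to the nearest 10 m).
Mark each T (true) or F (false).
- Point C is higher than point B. F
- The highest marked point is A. F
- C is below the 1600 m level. F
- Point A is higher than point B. F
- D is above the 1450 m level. T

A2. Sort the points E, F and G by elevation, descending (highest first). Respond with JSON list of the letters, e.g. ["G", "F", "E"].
["G", "E", "F"]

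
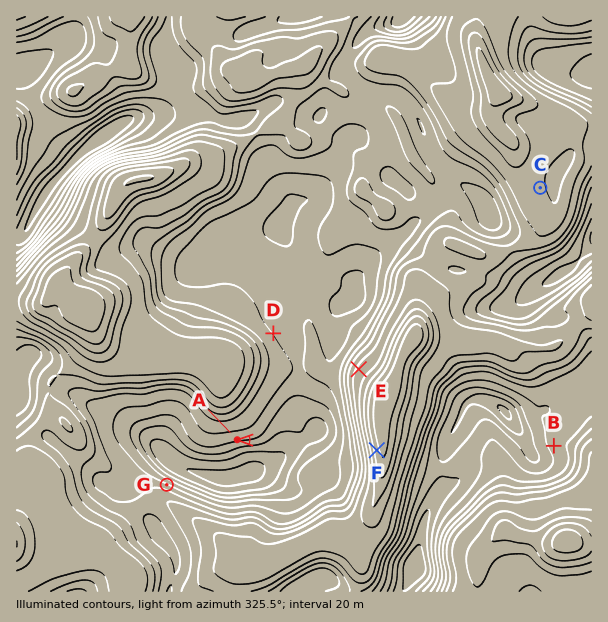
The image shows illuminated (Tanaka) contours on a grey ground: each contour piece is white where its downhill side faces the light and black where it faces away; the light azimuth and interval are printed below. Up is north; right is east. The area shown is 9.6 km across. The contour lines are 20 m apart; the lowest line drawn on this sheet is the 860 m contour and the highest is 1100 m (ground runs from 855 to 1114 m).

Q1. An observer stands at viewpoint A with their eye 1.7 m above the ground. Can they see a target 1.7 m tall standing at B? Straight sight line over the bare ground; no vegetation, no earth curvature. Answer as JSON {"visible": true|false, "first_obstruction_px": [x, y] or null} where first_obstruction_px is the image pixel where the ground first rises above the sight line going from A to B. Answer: {"visible": false, "first_obstruction_px": [340, 442]}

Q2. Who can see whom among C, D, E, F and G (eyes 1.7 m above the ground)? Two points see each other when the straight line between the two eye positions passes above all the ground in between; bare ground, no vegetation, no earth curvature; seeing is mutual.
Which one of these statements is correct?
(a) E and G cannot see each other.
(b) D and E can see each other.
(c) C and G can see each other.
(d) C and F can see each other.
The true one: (b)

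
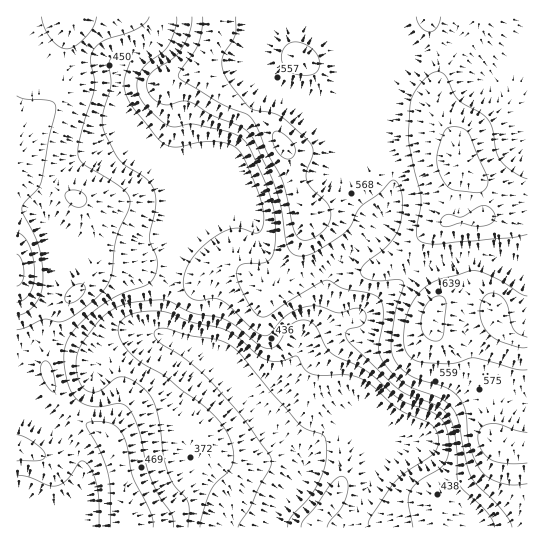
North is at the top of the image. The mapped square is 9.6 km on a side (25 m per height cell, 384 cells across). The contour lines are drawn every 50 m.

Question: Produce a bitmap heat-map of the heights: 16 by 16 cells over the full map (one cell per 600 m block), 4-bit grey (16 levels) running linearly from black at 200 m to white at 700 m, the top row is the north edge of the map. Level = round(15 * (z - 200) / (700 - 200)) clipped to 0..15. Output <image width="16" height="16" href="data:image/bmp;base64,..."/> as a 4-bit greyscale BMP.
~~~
<image width="16" height="16" href="data:image/bmp;base64,Qk32AAAAAAAAAHYAAAAoAAAAEAAAABAAAAABAAQAAAAAAIAAAAATCwAAEwsAABAAAAAAAAAAAAAAABEREQAiIiIAMzMzAERERABVVVUAZmZmAHd3dwCIiIgAmZmZAKqqqgC7u7sAzMzMAN3d3QDu7u4A////AHd6hjIlRWd5d4l1QyNEZ6uYmWVTMzNGvIiIZUMzM1i7iGZUM0RGq7uIVTM1VXnNzZl1RWh3id3dyph4ipmavdzJmHeJqqu7u6qpd3i8qs3cuql3eMy6ze26l3d527vO3LqHiZzLu83bqpi7y7u7zLuqmKzLzLu8u6upm9u7u7zL"/>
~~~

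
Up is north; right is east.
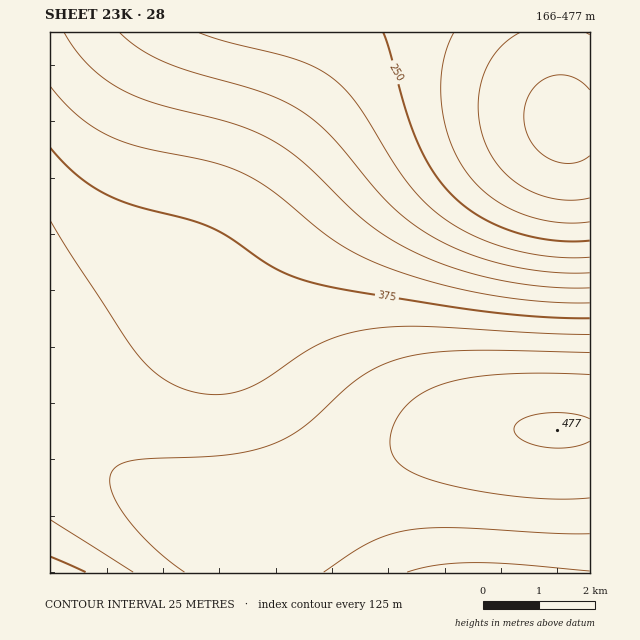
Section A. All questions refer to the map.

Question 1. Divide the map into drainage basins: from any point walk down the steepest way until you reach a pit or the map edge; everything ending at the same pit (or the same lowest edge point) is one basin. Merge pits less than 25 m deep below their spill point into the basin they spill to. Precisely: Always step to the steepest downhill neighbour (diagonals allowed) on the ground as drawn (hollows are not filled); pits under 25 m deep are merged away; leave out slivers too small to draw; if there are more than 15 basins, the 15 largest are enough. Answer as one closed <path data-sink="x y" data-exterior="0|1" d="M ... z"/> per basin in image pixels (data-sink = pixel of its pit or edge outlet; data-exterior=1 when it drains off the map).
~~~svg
<path data-sink="564 121" data-exterior="0" d="M590 32l-540 0 0 399 7 1 13 6 45 35 49 29 51 24 23 7 12 0 14-4 31-15 96-58 44-18 48-9 107 0z"/><path data-sink="478 572" data-exterior="1" d="M590 429l-107 0-38 6-30 10-49 25-71 44-31 15-18 4 2 39 342 1z"/><path data-sink="50 572" data-exterior="1" d="M57 432l-7 1 0 140 198-1 0-22-1-15-2-2-7 0-23-7-51-24-40-24-50-38z"/>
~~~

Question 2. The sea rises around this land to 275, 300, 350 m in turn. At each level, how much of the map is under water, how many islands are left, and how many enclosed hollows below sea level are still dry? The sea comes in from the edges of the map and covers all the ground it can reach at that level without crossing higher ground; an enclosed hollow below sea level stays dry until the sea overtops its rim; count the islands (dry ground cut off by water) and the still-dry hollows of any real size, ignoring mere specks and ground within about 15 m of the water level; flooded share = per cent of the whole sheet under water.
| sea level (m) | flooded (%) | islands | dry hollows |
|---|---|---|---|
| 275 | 16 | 0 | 0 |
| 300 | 22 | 0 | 0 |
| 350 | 35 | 0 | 0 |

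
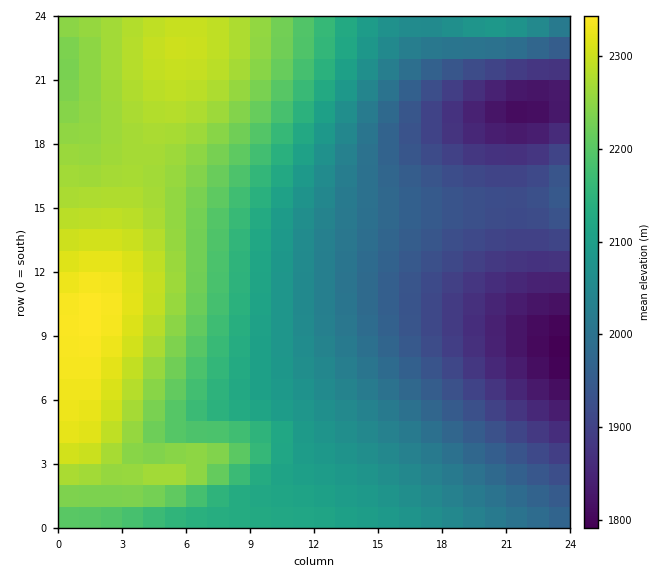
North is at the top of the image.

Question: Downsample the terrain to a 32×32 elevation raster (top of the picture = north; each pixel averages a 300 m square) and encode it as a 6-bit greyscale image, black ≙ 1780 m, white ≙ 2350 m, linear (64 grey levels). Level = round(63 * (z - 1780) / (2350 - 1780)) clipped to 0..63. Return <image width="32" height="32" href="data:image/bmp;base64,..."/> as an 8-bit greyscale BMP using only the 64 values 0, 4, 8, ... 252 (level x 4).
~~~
<image width="32" height="32" href="data:image/bmp;base64,Qk02CAAAAAAAADYEAAAoAAAAIAAAACAAAAABAAgAAAAAAAAEAAATCwAAEwsAAAABAAAAAAAAAAAAAAEBAQACAgIAAwMDAAQEBAAFBQUABgYGAAcHBwAICAgACQkJAAoKCgALCwsADAwMAA0NDQAODg4ADw8PABAQEAAREREAEhISABMTEwAUFBQAFRUVABYWFgAXFxcAGBgYABkZGQAaGhoAGxsbABwcHAAdHR0AHh4eAB8fHwAgICAAISEhACIiIgAjIyMAJCQkACUlJQAmJiYAJycnACgoKAApKSkAKioqACsrKwAsLCwALS0tAC4uLgAvLy8AMDAwADExMQAyMjIAMzMzADQ0NAA1NTUANjY2ADc3NwA4ODgAOTk5ADo6OgA7OzsAPDw8AD09PQA+Pj4APz8/AEBAQABBQUEAQkJCAENDQwBEREQARUVFAEZGRgBHR0cASEhIAElJSQBKSkoAS0tLAExMTABNTU0ATk5OAE9PTwBQUFAAUVFRAFJSUgBTU1MAVFRUAFVVVQBWVlYAV1dXAFhYWABZWVkAWlpaAFtbWwBcXFwAXV1dAF5eXgBfX18AYGBgAGFhYQBiYmIAY2NjAGRkZABlZWUAZmZmAGdnZwBoaGgAaWlpAGpqagBra2sAbGxsAG1tbQBubm4Ab29vAHBwcABxcXEAcnJyAHNzcwB0dHQAdXV1AHZ2dgB3d3cAeHh4AHl5eQB6enoAe3t7AHx8fAB9fX0Afn5+AH9/fwCAgIAAgYGBAIKCggCDg4MAhISEAIWFhQCGhoYAh4eHAIiIiACJiYkAioqKAIuLiwCMjIwAjY2NAI6OjgCPj48AkJCQAJGRkQCSkpIAk5OTAJSUlACVlZUAlpaWAJeXlwCYmJgAmZmZAJqamgCbm5sAnJycAJ2dnQCenp4An5+fAKCgoAChoaEAoqKiAKOjowCkpKQApaWlAKampgCnp6cAqKioAKmpqQCqqqoAq6urAKysrACtra0Arq6uAK+vrwCwsLAAsbGxALKysgCzs7MAtLS0ALW1tQC2trYAt7e3ALi4uAC5ubkAurq6ALu7uwC8vLwAvb29AL6+vgC/v78AwMDAAMHBwQDCwsIAw8PDAMTExADFxcUAxsbGAMfHxwDIyMgAycnJAMrKygDLy8sAzMzMAM3NzQDOzs4Az8/PANDQ0ADR0dEA0tLSANPT0wDU1NQA1dXVANbW1gDX19cA2NjYANnZ2QDa2toA29vbANzc3ADd3d0A3t7eAN/f3wDg4OAA4eHhAOLi4gDj4+MA5OTkAOXl5QDm5uYA5+fnAOjo6ADp6ekA6urqAOvr6wDs7OwA7e3tAO7u7gDv7+8A8PDwAPHx8QDy8vIA8/PzAPT09AD19fUA9vb2APf39wD4+PgA+fn5APr6+gD7+/sA/Pz8AP39/QD+/v4A////ALi4uLSwrKikoJycnJiYmJSUkJCMiISAfHh0cGhkYFhUxMTExMC8uLCooJyYmJiUlJCQjIiEgHx4dHBoZGBYVEzQ0MzQ0NDQyMC0qJyYlJSQkIyIhIB8eHRwaGRcWFBMRNzc2NTU1NjY1Mi8rJyUkJCMiISAfHh0cGhkXFhQSEQ86Ojg2NDM0NDU0Mi4qJyQjIiEgHx4dHBoZFxUTEhAODTs8Ojc0MjAwMDAvLSsoJSIhIB8eHRwaGBcVExEPDgwKPDw7OTYzMC0sKyopKCYkIiAfHh0cGhgXFRMRDw0LCQg9PTw6NzQxLispJyYlIyIhIB4dHBoZFxUTEQ8NCwkHBT09PDo4NTIvLCooJiQjISAfHRwbGRcVExEPDQsJBwUDPT09Ozk2MzAtKigmJCIhIB4dGxkYFhQRDw0LCQcFAwI9Pj08Ojc0MS4rKSYkIiEfHRwaGBYUEhAODAkHBgQCAT4+Pjw7ODUyLywpJyQiIB8dGxkXFRMRDw0LCQcFAwIBPj4+PTs5NjMwLSonJSIgHhwaGRcVExAODAoIBgUEAgI+Pj49PDo3NDEuKiglIiAeHBoYFhQSEA4MCggHBgQEAz0+Pj08Ojc0MS4rKCUiIB4cGhgWFBIQDgwLCQgHBgUFPD09PTw6ODUyLisoJSMgHhwaGBYUEhEPDQwKCQgIBwc7PDw8Ozk3NTIvKyglIyAeHBoYFhUTERAODQwLCgoKCjo7Ozs6OTc0Mi8sKSYjIB4cGhgXFRQSERAPDg0MDAwNOTk5OTk4NjQyLywpJiMhHxwbGRcWFBMSERAPDg4ODg84ODg4ODc2NDIvLSonJCIfHRsZGBYVFBIRERAQDw8QEjc3Nzc3NzY0MjAuKyglIyAeGxkYFhUUEhEREBAQEBETNjY2NjY2NTQzMS8sKSckIR8cGhgWFBMSERAPDw8PEBM2NTU2NjY2NTQyMC0rKCUiIB0aGBUTEhAPDg0NDA0OETU1NTY2NjY1NDMxLywqJyQhHhsYFRMQDw0LCgoJCgsONDQ1NTY2NjY1NDIwLisoJSIfHBgVEhANCwkIBwYGCAozNDU1Njc3NzY1NDIwLSonJCAdGRYTEA0KCAYFBAQFBzM0NTY3Nzg4NzY1MzEvLCklIh4bFxQRDgsJBgUDAwQFMjM1Njc4ODg4NzY1MjAtKickIB0ZFhMQDQsJBwYFBQYyMzU2Nzg5OTk4NzY0MS8sKSUiHxwYFhMRDw4MCwoKCTIzNTY3ODk5OTk4NjQyLy0qJyMgHhsZFxYVFRQTEhEQMjM1Njc4OTo5OTg2NTIwLSonJSIfHRwcHBwdHRwaGBY0NDU2Nzg5OTk5ODY1MjAtKyglIyEfHx8gISIiIiAdGw="/>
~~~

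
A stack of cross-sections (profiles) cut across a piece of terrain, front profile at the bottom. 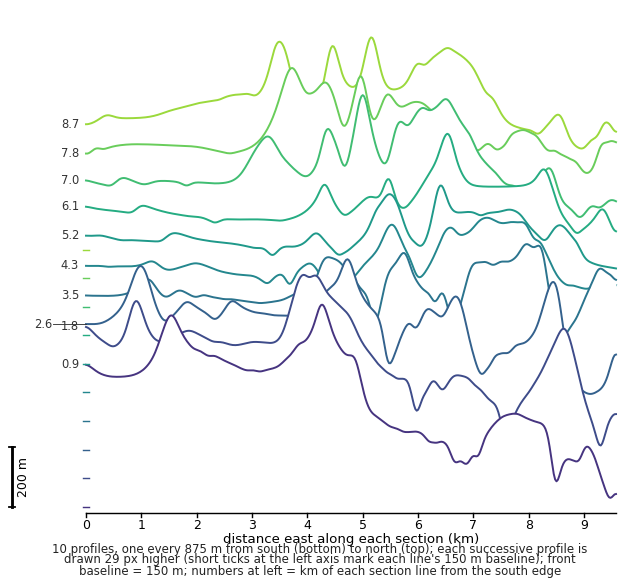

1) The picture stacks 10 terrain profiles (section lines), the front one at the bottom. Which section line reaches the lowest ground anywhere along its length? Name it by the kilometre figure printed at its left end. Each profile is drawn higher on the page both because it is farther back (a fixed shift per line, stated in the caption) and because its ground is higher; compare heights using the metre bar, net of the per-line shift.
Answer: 0.9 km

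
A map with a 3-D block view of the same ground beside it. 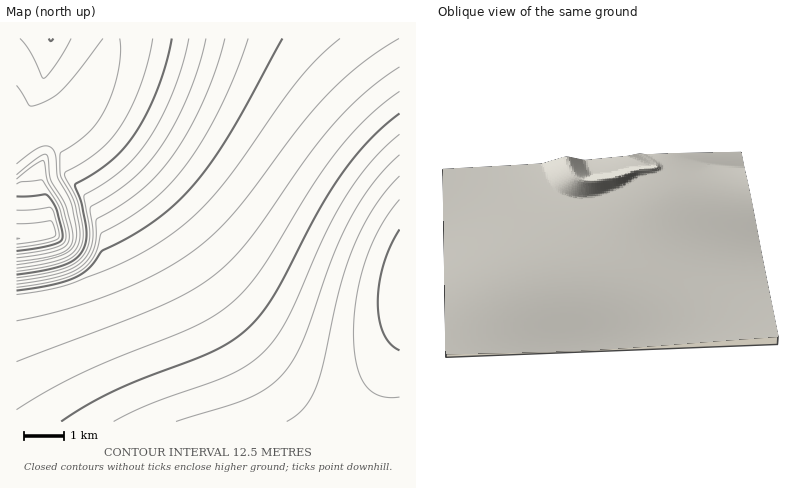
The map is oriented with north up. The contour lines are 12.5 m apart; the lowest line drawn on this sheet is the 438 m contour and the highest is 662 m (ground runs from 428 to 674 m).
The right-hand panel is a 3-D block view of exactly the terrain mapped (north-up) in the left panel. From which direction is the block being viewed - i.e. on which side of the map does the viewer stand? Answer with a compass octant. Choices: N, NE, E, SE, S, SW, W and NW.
E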